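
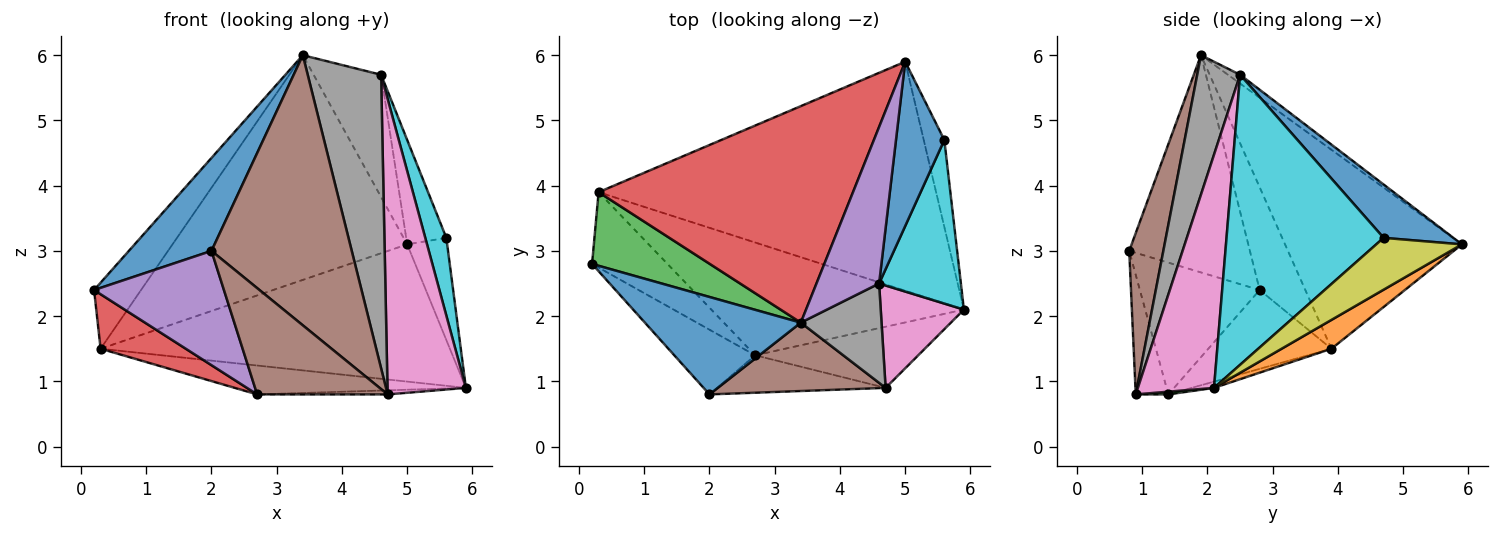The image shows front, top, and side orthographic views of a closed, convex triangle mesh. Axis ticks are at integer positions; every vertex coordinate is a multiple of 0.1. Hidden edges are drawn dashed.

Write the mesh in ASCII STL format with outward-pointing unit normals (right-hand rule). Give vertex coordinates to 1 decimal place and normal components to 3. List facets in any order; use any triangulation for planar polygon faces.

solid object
 facet normal -0.710 -0.486 0.510
  outer loop
   vertex 2.0 0.8 3.0
   vertex 3.4 1.9 6.0
   vertex 0.2 2.8 2.4
  endloop
 endfacet
 facet normal 0.073 0.513 -0.856
  outer loop
   vertex 0.3 3.9 1.5
   vertex 5.0 5.9 3.1
   vertex 5.9 2.1 0.9
  endloop
 endfacet
 facet normal -0.545 0.560 0.624
  outer loop
   vertex 0.3 3.9 1.5
   vertex 0.2 2.8 2.4
   vertex 3.4 1.9 6.0
  endloop
 endfacet
 facet normal -0.477 0.633 0.610
  outer loop
   vertex 0.3 3.9 1.5
   vertex 3.4 1.9 6.0
   vertex 5.0 5.9 3.1
  endloop
 endfacet
 facet normal -0.110 0.612 0.783
  outer loop
   vertex 4.6 2.5 5.7
   vertex 5.0 5.9 3.1
   vertex 3.4 1.9 6.0
  endloop
 endfacet
 facet normal 0.230 -0.944 0.239
  outer loop
   vertex 4.7 0.9 0.8
   vertex 3.4 1.9 6.0
   vertex 2.0 0.8 3.0
  endloop
 endfacet
 facet normal 0.676 -0.696 0.241
  outer loop
   vertex 4.7 0.9 0.8
   vertex 5.9 2.1 0.9
   vertex 4.6 2.5 5.7
  endloop
 endfacet
 facet normal 0.484 -0.829 0.280
  outer loop
   vertex 4.7 0.9 0.8
   vertex 4.6 2.5 5.7
   vertex 3.4 1.9 6.0
  endloop
 endfacet
 facet normal 0.853 0.398 -0.339
  outer loop
   vertex 5.6 4.7 3.2
   vertex 5.9 2.1 0.9
   vertex 5.0 5.9 3.1
  endloop
 endfacet
 facet normal 0.955 -0.128 0.269
  outer loop
   vertex 5.6 4.7 3.2
   vertex 4.6 2.5 5.7
   vertex 5.9 2.1 0.9
  endloop
 endfacet
 facet normal 0.682 0.392 0.618
  outer loop
   vertex 5.6 4.7 3.2
   vertex 5.0 5.9 3.1
   vertex 4.6 2.5 5.7
  endloop
 endfacet
 facet normal -0.024 0.248 -0.968
  outer loop
   vertex 2.7 1.4 0.8
   vertex 0.3 3.9 1.5
   vertex 5.9 2.1 0.9
  endloop
 endfacet
 facet normal 0.017 0.067 -0.998
  outer loop
   vertex 2.7 1.4 0.8
   vertex 5.9 2.1 0.9
   vertex 4.7 0.9 0.8
  endloop
 endfacet
 facet normal -0.646 -0.447 -0.618
  outer loop
   vertex 2.7 1.4 0.8
   vertex 0.2 2.8 2.4
   vertex 0.3 3.9 1.5
  endloop
 endfacet
 facet normal -0.626 -0.679 -0.384
  outer loop
   vertex 2.7 1.4 0.8
   vertex 2.0 0.8 3.0
   vertex 0.2 2.8 2.4
  endloop
 endfacet
 facet normal -0.230 -0.918 -0.323
  outer loop
   vertex 2.7 1.4 0.8
   vertex 4.7 0.9 0.8
   vertex 2.0 0.8 3.0
  endloop
 endfacet
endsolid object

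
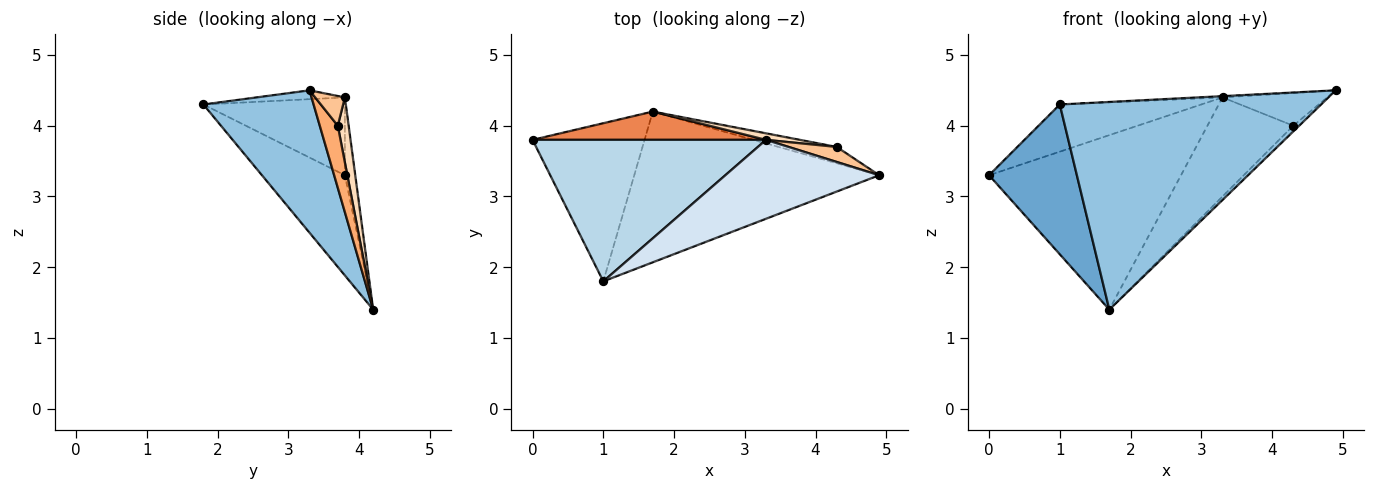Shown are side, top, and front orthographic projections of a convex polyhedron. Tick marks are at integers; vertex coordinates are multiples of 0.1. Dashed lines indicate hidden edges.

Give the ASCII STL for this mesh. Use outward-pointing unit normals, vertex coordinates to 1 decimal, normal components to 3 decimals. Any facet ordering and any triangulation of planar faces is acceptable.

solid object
 facet normal -0.545 -0.577 -0.609
  outer loop
   vertex 1.7 4.2 1.4
   vertex 1.0 1.8 4.3
   vertex 0.0 3.8 3.3
  endloop
 endfacet
 facet normal 0.323 -0.766 -0.556
  outer loop
   vertex 1.7 4.2 1.4
   vertex 4.9 3.3 4.5
   vertex 1.0 1.8 4.3
  endloop
 endfacet
 facet normal -0.302 0.302 0.905
  outer loop
   vertex 3.3 3.8 4.4
   vertex 0.0 3.8 3.3
   vertex 1.0 1.8 4.3
  endloop
 endfacet
 facet normal -0.057 0.016 0.998
  outer loop
   vertex 3.3 3.8 4.4
   vertex 1.0 1.8 4.3
   vertex 4.9 3.3 4.5
  endloop
 endfacet
 facet normal -0.053 0.986 0.160
  outer loop
   vertex 3.3 3.8 4.4
   vertex 1.7 4.2 1.4
   vertex 0.0 3.8 3.3
  endloop
 endfacet
 facet normal 0.710 0.234 -0.665
  outer loop
   vertex 4.3 3.7 4.0
   vertex 4.9 3.3 4.5
   vertex 1.7 4.2 1.4
  endloop
 endfacet
 facet normal 0.250 0.880 0.404
  outer loop
   vertex 4.3 3.7 4.0
   vertex 3.3 3.8 4.4
   vertex 4.9 3.3 4.5
  endloop
 endfacet
 facet normal 0.125 0.990 0.065
  outer loop
   vertex 4.3 3.7 4.0
   vertex 1.7 4.2 1.4
   vertex 3.3 3.8 4.4
  endloop
 endfacet
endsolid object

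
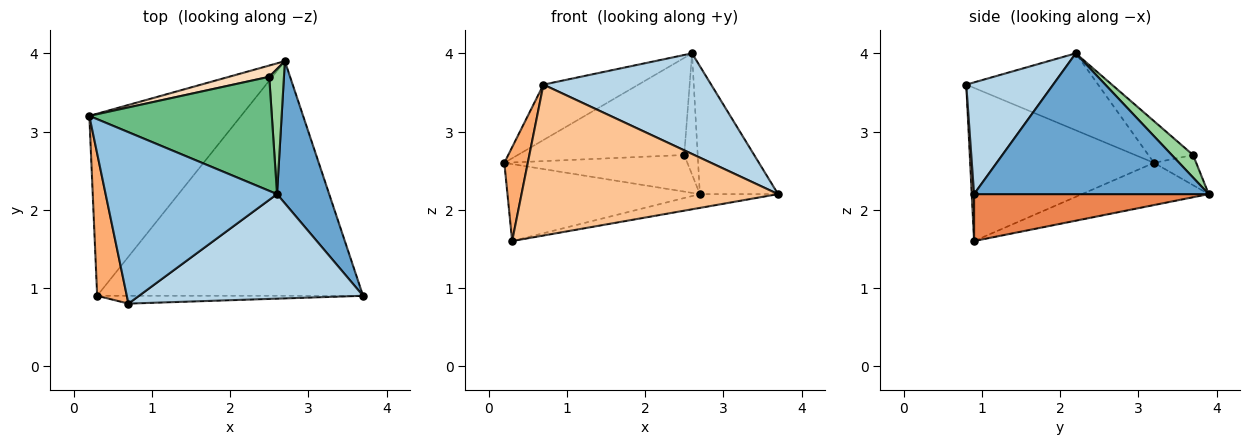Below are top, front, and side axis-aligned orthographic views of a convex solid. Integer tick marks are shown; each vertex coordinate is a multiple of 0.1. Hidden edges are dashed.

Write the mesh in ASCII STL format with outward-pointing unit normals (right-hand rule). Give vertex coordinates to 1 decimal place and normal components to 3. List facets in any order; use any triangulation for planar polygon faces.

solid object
 facet normal 0.895 0.298 0.331
  outer loop
   vertex 2.6 2.2 4.0
   vertex 3.7 0.9 2.2
   vertex 2.7 3.9 2.2
  endloop
 endfacet
 facet normal -0.393 0.283 0.875
  outer loop
   vertex 0.7 0.8 3.6
   vertex 2.6 2.2 4.0
   vertex 0.2 3.2 2.6
  endloop
 endfacet
 facet normal 0.338 -0.653 0.678
  outer loop
   vertex 0.7 0.8 3.6
   vertex 3.7 0.9 2.2
   vertex 2.6 2.2 4.0
  endloop
 endfacet
 facet normal -0.248 0.377 -0.892
  outer loop
   vertex 0.3 0.9 1.6
   vertex 0.2 3.2 2.6
   vertex 2.7 3.9 2.2
  endloop
 endfacet
 facet normal 0.173 0.058 -0.983
  outer loop
   vertex 0.3 0.9 1.6
   vertex 2.7 3.9 2.2
   vertex 3.7 0.9 2.2
  endloop
 endfacet
 facet normal -0.974 -0.124 0.189
  outer loop
   vertex 0.3 0.9 1.6
   vertex 0.7 0.8 3.6
   vertex 0.2 3.2 2.6
  endloop
 endfacet
 facet normal 0.009 -0.999 -0.052
  outer loop
   vertex 0.3 0.9 1.6
   vertex 3.7 0.9 2.2
   vertex 0.7 0.8 3.6
  endloop
 endfacet
 facet normal -0.215 0.933 0.287
  outer loop
   vertex 2.5 3.7 2.7
   vertex 2.7 3.9 2.2
   vertex 0.2 3.2 2.6
  endloop
 endfacet
 facet normal -0.171 0.639 0.750
  outer loop
   vertex 2.5 3.7 2.7
   vertex 0.2 3.2 2.6
   vertex 2.6 2.2 4.0
  endloop
 endfacet
 facet normal 0.740 0.468 0.483
  outer loop
   vertex 2.5 3.7 2.7
   vertex 2.6 2.2 4.0
   vertex 2.7 3.9 2.2
  endloop
 endfacet
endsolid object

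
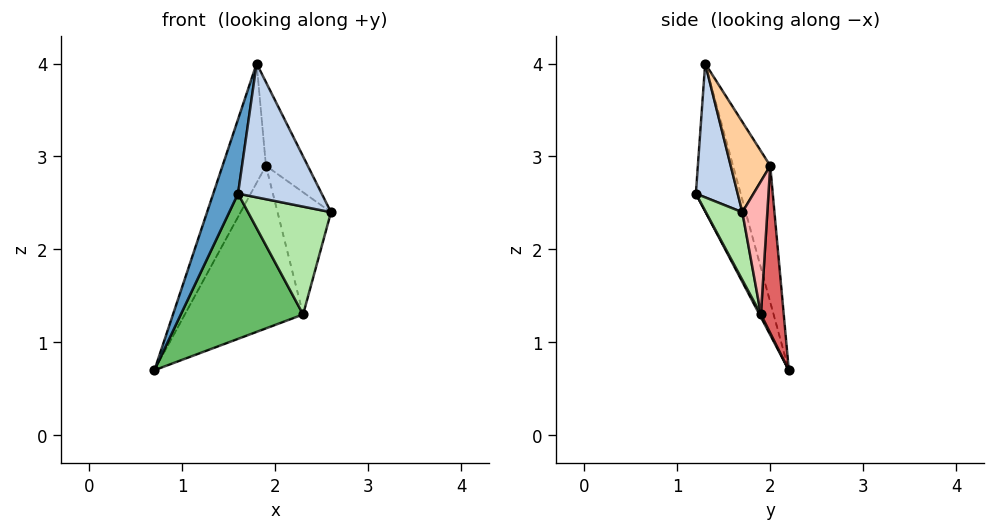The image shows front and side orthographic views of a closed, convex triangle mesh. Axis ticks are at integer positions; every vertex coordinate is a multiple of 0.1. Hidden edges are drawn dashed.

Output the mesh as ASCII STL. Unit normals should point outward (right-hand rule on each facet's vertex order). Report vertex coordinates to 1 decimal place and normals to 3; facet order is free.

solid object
 facet normal -0.864 -0.478 0.158
  outer loop
   vertex 1.8 1.3 4.0
   vertex 0.7 2.2 0.7
   vertex 1.6 1.2 2.6
  endloop
 endfacet
 facet normal 0.447 -0.894 0.000
  outer loop
   vertex 1.8 1.3 4.0
   vertex 1.6 1.2 2.6
   vertex 2.6 1.7 2.4
  endloop
 endfacet
 facet normal -0.599 0.699 0.390
  outer loop
   vertex 1.9 2.0 2.9
   vertex 0.7 2.2 0.7
   vertex 1.8 1.3 4.0
  endloop
 endfacet
 facet normal 0.608 0.644 0.465
  outer loop
   vertex 1.9 2.0 2.9
   vertex 1.8 1.3 4.0
   vertex 2.6 1.7 2.4
  endloop
 endfacet
 facet normal 0.011 -0.883 -0.470
  outer loop
   vertex 2.3 1.9 1.3
   vertex 1.6 1.2 2.6
   vertex 0.7 2.2 0.7
  endloop
 endfacet
 facet normal 0.388 -0.882 -0.266
  outer loop
   vertex 2.3 1.9 1.3
   vertex 2.6 1.7 2.4
   vertex 1.6 1.2 2.6
  endloop
 endfacet
 facet normal 0.189 0.982 -0.014
  outer loop
   vertex 2.3 1.9 1.3
   vertex 0.7 2.2 0.7
   vertex 1.9 2.0 2.9
  endloop
 endfacet
 facet normal 0.423 0.905 0.049
  outer loop
   vertex 2.3 1.9 1.3
   vertex 1.9 2.0 2.9
   vertex 2.6 1.7 2.4
  endloop
 endfacet
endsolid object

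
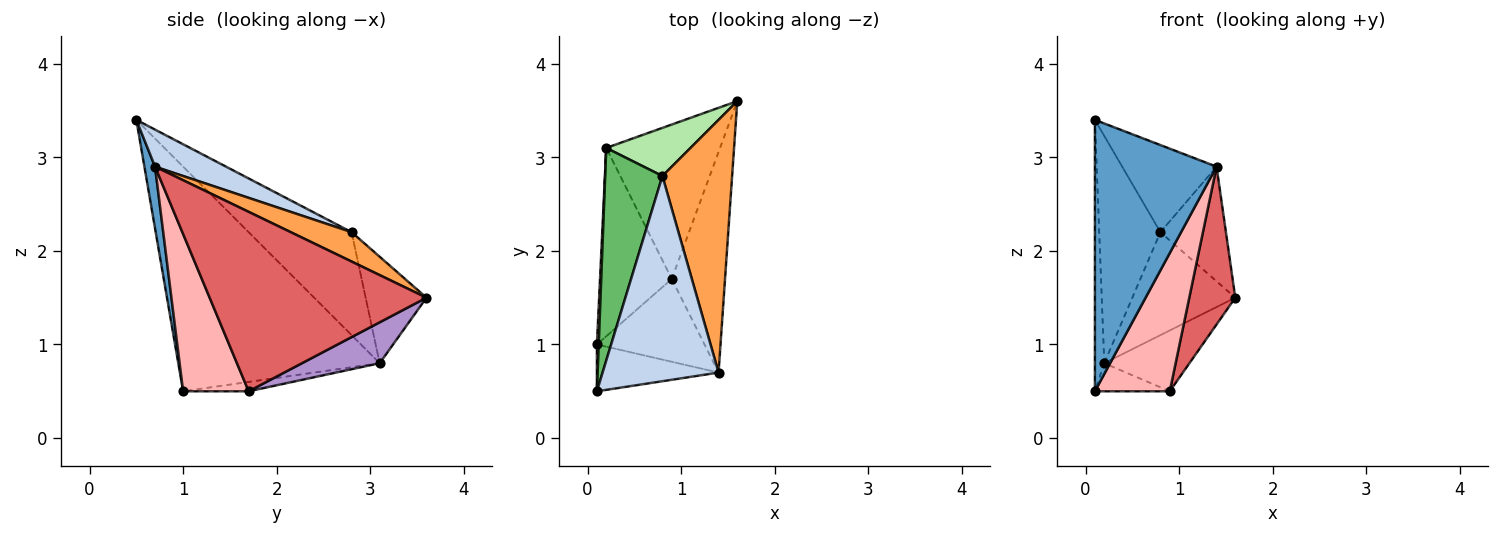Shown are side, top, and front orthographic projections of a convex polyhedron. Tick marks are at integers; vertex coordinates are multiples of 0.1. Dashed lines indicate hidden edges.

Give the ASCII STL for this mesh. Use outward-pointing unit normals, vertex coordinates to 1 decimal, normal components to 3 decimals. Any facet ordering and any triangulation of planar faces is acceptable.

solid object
 facet normal 0.086 -0.982 -0.169
  outer loop
   vertex 1.4 0.7 2.9
   vertex 0.1 0.5 3.4
   vertex 0.1 1.0 0.5
  endloop
 endfacet
 facet normal 0.282 0.375 0.883
  outer loop
   vertex 1.4 0.7 2.9
   vertex 0.8 2.8 2.2
   vertex 0.1 0.5 3.4
  endloop
 endfacet
 facet normal 0.358 0.386 0.850
  outer loop
   vertex 1.4 0.7 2.9
   vertex 1.6 3.6 1.5
   vertex 0.8 2.8 2.2
  endloop
 endfacet
 facet normal -0.999 0.046 0.008
  outer loop
   vertex 0.2 3.1 0.8
   vertex 0.1 1.0 0.5
   vertex 0.1 0.5 3.4
  endloop
 endfacet
 facet normal -0.776 0.461 0.431
  outer loop
   vertex 0.2 3.1 0.8
   vertex 0.1 0.5 3.4
   vertex 0.8 2.8 2.2
  endloop
 endfacet
 facet normal -0.472 0.799 0.373
  outer loop
   vertex 0.2 3.1 0.8
   vertex 0.8 2.8 2.2
   vertex 1.6 3.6 1.5
  endloop
 endfacet
 facet normal 0.939 -0.199 -0.279
  outer loop
   vertex 0.9 1.7 0.5
   vertex 1.6 3.6 1.5
   vertex 1.4 0.7 2.9
  endloop
 endfacet
 facet normal 0.600 -0.686 -0.411
  outer loop
   vertex 0.9 1.7 0.5
   vertex 1.4 0.7 2.9
   vertex 0.1 1.0 0.5
  endloop
 endfacet
 facet normal 0.317 0.348 -0.882
  outer loop
   vertex 0.9 1.7 0.5
   vertex 0.2 3.1 0.8
   vertex 1.6 3.6 1.5
  endloop
 endfacet
 facet normal -0.128 0.146 -0.981
  outer loop
   vertex 0.9 1.7 0.5
   vertex 0.1 1.0 0.5
   vertex 0.2 3.1 0.8
  endloop
 endfacet
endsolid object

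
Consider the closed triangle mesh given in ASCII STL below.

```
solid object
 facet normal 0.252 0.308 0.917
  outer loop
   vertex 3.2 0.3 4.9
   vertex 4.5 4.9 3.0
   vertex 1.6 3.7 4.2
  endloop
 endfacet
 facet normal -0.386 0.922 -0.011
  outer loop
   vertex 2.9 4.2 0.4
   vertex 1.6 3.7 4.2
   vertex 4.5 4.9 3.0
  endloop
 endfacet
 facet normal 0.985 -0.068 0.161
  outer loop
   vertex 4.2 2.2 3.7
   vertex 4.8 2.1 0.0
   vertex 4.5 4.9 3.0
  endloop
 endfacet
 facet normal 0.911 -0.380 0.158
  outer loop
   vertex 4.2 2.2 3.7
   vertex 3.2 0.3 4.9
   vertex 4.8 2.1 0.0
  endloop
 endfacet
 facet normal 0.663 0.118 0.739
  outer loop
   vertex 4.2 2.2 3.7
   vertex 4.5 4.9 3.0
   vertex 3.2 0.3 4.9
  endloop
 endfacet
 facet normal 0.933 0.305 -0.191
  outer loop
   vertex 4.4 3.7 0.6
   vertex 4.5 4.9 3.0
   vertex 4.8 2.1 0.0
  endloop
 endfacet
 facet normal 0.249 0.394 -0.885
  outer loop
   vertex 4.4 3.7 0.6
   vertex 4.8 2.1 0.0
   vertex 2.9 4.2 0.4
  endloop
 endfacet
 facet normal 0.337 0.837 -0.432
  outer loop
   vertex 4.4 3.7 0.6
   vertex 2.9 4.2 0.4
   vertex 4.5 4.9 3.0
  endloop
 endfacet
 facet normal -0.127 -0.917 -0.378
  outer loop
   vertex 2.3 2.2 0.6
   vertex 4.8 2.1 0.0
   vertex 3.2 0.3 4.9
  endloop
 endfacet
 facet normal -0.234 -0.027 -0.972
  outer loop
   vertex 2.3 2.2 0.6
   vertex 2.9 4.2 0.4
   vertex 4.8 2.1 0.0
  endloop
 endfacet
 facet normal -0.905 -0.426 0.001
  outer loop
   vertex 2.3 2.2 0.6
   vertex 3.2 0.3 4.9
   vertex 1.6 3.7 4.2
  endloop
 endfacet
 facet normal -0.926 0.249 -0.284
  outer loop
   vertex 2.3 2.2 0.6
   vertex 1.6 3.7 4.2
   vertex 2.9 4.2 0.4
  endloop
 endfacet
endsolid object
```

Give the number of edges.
18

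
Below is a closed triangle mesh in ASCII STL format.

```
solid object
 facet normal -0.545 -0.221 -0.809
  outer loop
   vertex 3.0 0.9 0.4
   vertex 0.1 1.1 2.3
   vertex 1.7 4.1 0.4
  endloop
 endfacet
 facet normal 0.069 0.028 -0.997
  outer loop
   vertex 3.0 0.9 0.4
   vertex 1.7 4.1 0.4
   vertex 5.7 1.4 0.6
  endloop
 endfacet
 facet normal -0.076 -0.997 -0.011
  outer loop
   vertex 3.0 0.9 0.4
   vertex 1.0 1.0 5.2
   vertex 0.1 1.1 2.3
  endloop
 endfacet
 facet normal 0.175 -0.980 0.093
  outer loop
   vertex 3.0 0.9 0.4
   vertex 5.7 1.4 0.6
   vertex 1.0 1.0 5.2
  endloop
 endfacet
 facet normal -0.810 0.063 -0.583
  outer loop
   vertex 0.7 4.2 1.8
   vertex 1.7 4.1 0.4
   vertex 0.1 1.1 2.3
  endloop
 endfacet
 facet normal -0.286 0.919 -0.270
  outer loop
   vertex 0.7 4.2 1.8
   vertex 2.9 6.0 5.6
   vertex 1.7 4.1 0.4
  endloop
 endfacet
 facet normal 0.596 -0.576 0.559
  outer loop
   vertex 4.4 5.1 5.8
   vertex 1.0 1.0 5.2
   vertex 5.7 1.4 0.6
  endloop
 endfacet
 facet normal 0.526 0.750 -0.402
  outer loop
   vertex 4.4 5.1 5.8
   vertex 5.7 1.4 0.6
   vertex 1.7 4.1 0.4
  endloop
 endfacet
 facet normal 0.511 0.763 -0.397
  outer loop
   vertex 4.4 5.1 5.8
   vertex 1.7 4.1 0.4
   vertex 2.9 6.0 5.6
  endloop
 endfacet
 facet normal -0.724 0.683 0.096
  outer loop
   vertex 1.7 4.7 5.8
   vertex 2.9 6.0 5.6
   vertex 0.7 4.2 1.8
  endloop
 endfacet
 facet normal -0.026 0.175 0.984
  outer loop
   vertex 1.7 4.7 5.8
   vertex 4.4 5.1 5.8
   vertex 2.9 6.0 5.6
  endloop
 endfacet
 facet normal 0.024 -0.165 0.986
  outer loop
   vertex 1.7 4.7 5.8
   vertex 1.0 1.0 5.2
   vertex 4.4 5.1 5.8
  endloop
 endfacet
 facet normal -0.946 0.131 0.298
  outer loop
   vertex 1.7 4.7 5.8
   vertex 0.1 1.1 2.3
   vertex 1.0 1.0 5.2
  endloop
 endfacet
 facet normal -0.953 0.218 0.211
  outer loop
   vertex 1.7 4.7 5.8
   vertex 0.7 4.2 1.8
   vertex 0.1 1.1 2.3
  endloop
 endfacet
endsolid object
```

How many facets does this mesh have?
14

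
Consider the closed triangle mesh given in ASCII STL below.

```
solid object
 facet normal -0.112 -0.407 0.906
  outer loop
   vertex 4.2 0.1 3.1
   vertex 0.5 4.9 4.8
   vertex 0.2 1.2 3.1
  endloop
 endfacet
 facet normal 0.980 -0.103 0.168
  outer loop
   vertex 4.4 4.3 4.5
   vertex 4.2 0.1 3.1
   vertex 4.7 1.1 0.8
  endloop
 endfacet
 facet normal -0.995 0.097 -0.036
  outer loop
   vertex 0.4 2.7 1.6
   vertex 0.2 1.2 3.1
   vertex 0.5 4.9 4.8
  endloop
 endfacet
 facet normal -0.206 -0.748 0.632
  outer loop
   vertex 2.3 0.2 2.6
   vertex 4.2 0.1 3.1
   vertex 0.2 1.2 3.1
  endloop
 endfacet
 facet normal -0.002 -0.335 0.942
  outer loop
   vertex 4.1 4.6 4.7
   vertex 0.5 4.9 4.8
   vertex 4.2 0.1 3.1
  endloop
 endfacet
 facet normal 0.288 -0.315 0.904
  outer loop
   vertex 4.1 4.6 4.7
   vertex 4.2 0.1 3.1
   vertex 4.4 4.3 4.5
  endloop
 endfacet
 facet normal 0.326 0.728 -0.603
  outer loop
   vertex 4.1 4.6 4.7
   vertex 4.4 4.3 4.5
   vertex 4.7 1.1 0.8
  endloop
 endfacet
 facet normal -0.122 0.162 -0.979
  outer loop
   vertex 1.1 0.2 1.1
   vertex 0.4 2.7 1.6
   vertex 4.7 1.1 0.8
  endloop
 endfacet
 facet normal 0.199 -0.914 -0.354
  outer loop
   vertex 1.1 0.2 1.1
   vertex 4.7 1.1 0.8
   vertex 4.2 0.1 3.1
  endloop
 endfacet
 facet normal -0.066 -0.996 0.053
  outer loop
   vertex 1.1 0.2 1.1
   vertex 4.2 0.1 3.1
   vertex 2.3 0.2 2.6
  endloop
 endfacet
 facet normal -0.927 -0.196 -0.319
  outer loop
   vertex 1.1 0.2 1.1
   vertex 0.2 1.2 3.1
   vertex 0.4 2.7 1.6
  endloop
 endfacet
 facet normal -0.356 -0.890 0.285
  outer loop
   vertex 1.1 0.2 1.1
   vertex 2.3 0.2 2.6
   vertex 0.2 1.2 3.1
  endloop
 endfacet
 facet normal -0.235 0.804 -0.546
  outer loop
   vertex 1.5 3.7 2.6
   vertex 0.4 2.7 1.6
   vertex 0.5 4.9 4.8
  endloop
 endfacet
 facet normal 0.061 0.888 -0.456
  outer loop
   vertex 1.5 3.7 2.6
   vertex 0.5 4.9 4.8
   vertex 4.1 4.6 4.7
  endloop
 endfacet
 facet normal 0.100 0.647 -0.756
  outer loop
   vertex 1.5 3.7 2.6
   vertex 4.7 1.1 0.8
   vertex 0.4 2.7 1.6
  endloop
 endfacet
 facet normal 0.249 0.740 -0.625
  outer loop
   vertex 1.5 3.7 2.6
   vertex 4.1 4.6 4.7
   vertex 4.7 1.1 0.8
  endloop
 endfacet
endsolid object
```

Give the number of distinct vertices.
10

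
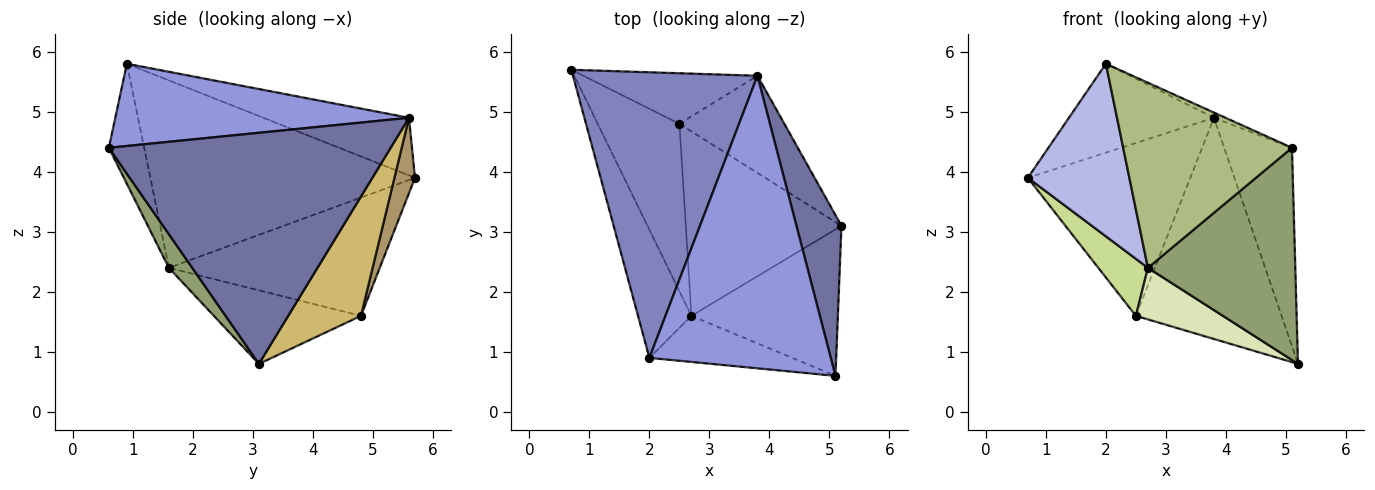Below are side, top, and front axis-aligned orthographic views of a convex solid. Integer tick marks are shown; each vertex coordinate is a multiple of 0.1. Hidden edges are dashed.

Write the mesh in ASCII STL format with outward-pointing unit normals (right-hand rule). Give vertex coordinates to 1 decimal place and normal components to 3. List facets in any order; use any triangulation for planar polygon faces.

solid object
 facet normal 0.955 0.230 0.186
  outer loop
   vertex 3.8 5.6 4.9
   vertex 5.1 0.6 4.4
   vertex 5.2 3.1 0.8
  endloop
 endfacet
 facet normal -0.286 0.285 0.915
  outer loop
   vertex 3.8 5.6 4.9
   vertex 0.7 5.7 3.9
   vertex 2.0 0.9 5.8
  endloop
 endfacet
 facet normal 0.413 0.016 0.911
  outer loop
   vertex 3.8 5.6 4.9
   vertex 2.0 0.9 5.8
   vertex 5.1 0.6 4.4
  endloop
 endfacet
 facet normal -0.902 -0.346 -0.257
  outer loop
   vertex 2.7 1.6 2.4
   vertex 2.0 0.9 5.8
   vertex 0.7 5.7 3.9
  endloop
 endfacet
 facet normal 0.129 -0.816 -0.563
  outer loop
   vertex 2.7 1.6 2.4
   vertex 5.2 3.1 0.8
   vertex 5.1 0.6 4.4
  endloop
 endfacet
 facet normal -0.199 -0.951 -0.237
  outer loop
   vertex 2.7 1.6 2.4
   vertex 5.1 0.6 4.4
   vertex 2.0 0.9 5.8
  endloop
 endfacet
 facet normal -0.808 -0.190 -0.558
  outer loop
   vertex 2.5 4.8 1.6
   vertex 2.7 1.6 2.4
   vertex 0.7 5.7 3.9
  endloop
 endfacet
 facet normal -0.414 -0.245 -0.877
  outer loop
   vertex 2.5 4.8 1.6
   vertex 5.2 3.1 0.8
   vertex 2.7 1.6 2.4
  endloop
 endfacet
 facet normal 0.121 0.953 -0.278
  outer loop
   vertex 2.5 4.8 1.6
   vertex 0.7 5.7 3.9
   vertex 3.8 5.6 4.9
  endloop
 endfacet
 facet normal 0.416 0.833 -0.366
  outer loop
   vertex 2.5 4.8 1.6
   vertex 3.8 5.6 4.9
   vertex 5.2 3.1 0.8
  endloop
 endfacet
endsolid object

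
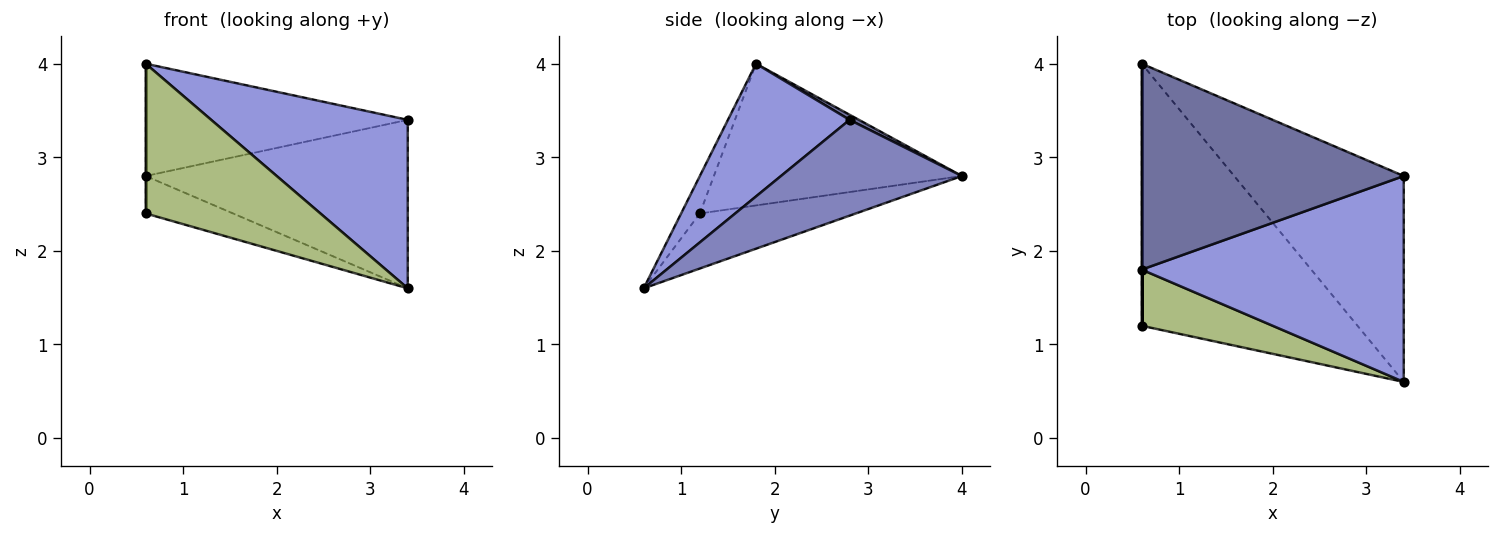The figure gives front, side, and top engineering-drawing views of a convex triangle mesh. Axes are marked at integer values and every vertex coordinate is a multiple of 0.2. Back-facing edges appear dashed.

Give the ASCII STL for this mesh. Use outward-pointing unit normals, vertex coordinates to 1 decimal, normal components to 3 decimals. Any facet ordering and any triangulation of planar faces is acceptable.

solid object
 facet normal 0.017 0.479 0.878
  outer loop
   vertex 0.6 1.8 4.0
   vertex 3.4 2.8 3.4
   vertex 0.6 4.0 2.8
  endloop
 endfacet
 facet normal 0.401 0.580 -0.709
  outer loop
   vertex 3.4 0.6 1.6
   vertex 0.6 4.0 2.8
   vertex 3.4 2.8 3.4
  endloop
 endfacet
 facet normal 0.365 -0.590 0.721
  outer loop
   vertex 3.4 0.6 1.6
   vertex 3.4 2.8 3.4
   vertex 0.6 1.8 4.0
  endloop
 endfacet
 facet normal -1.000 0.000 0.000
  outer loop
   vertex 0.6 1.2 2.4
   vertex 0.6 1.8 4.0
   vertex 0.6 4.0 2.8
  endloop
 endfacet
 facet normal -0.245 0.137 -0.960
  outer loop
   vertex 0.6 1.2 2.4
   vertex 0.6 4.0 2.8
   vertex 3.4 0.6 1.6
  endloop
 endfacet
 facet normal -0.100 -0.932 0.349
  outer loop
   vertex 0.6 1.2 2.4
   vertex 3.4 0.6 1.6
   vertex 0.6 1.8 4.0
  endloop
 endfacet
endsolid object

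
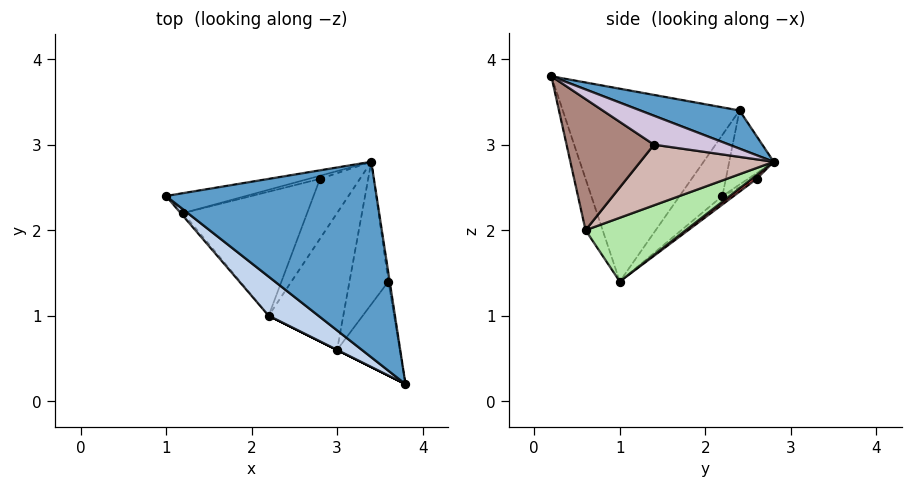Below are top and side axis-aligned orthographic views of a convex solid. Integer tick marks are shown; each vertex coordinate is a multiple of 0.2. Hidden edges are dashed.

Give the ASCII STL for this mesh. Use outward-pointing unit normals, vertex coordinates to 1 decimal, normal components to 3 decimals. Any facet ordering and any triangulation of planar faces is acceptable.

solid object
 facet normal 0.165 0.376 0.912
  outer loop
   vertex 3.4 2.8 2.8
   vertex 1.0 2.4 3.4
   vertex 3.8 0.2 3.8
  endloop
 endfacet
 facet normal -0.624 -0.765 0.161
  outer loop
   vertex 2.2 1.0 1.4
   vertex 3.8 0.2 3.8
   vertex 1.0 2.4 3.4
  endloop
 endfacet
 facet normal -0.216 0.948 -0.233
  outer loop
   vertex 1.2 2.2 2.4
   vertex 1.0 2.4 3.4
   vertex 3.4 2.8 2.8
  endloop
 endfacet
 facet normal -0.780 -0.624 -0.031
  outer loop
   vertex 1.2 2.2 2.4
   vertex 2.2 1.0 1.4
   vertex 1.0 2.4 3.4
  endloop
 endfacet
 facet normal -0.447 -0.894 0.000
  outer loop
   vertex 3.0 0.6 2.0
   vertex 3.8 0.2 3.8
   vertex 2.2 1.0 1.4
  endloop
 endfacet
 facet normal 0.641 0.156 -0.751
  outer loop
   vertex 3.0 0.6 2.0
   vertex 2.2 1.0 1.4
   vertex 3.4 2.8 2.8
  endloop
 endfacet
 facet normal 0.077 0.580 -0.811
  outer loop
   vertex 2.8 2.6 2.6
   vertex 3.4 2.8 2.8
   vertex 2.2 1.0 1.4
  endloop
 endfacet
 facet normal -0.183 0.913 -0.365
  outer loop
   vertex 2.8 2.6 2.6
   vertex 1.2 2.2 2.4
   vertex 3.4 2.8 2.8
  endloop
 endfacet
 facet normal -0.054 0.612 -0.789
  outer loop
   vertex 2.8 2.6 2.6
   vertex 2.2 1.0 1.4
   vertex 1.2 2.2 2.4
  endloop
 endfacet
 facet normal 0.990 0.135 -0.045
  outer loop
   vertex 3.6 1.4 3.0
   vertex 3.4 2.8 2.8
   vertex 3.8 0.2 3.8
  endloop
 endfacet
 facet normal 0.894 -0.136 -0.427
  outer loop
   vertex 3.6 1.4 3.0
   vertex 3.8 0.2 3.8
   vertex 3.0 0.6 2.0
  endloop
 endfacet
 facet normal 0.841 0.043 -0.539
  outer loop
   vertex 3.6 1.4 3.0
   vertex 3.0 0.6 2.0
   vertex 3.4 2.8 2.8
  endloop
 endfacet
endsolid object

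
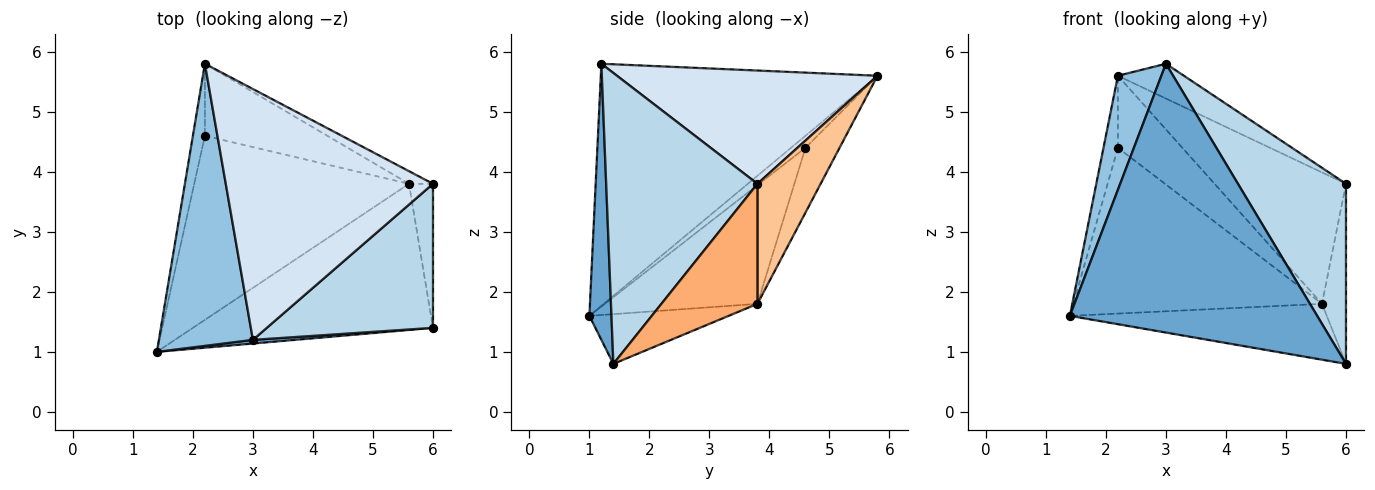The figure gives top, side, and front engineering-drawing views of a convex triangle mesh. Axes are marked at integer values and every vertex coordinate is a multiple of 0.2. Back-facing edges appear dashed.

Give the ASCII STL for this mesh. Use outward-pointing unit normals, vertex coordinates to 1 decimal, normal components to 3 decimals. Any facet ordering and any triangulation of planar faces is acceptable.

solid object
 facet normal 0.089 -0.996 0.014
  outer loop
   vertex 3.0 1.2 5.8
   vertex 1.4 1.0 1.6
   vertex 6.0 1.4 0.8
  endloop
 endfacet
 facet normal -0.922 -0.145 0.358
  outer loop
   vertex 3.0 1.2 5.8
   vertex 2.2 5.8 5.6
   vertex 1.4 1.0 1.6
  endloop
 endfacet
 facet normal 0.738 -0.527 0.422
  outer loop
   vertex 6.0 3.8 3.8
   vertex 3.0 1.2 5.8
   vertex 6.0 1.4 0.8
  endloop
 endfacet
 facet normal 0.476 0.121 0.871
  outer loop
   vertex 6.0 3.8 3.8
   vertex 2.2 5.8 5.6
   vertex 3.0 1.2 5.8
  endloop
 endfacet
 facet normal -0.190 0.350 -0.917
  outer loop
   vertex 5.6 3.8 1.8
   vertex 6.0 1.4 0.8
   vertex 1.4 1.0 1.6
  endloop
 endfacet
 facet normal 0.952 0.238 -0.190
  outer loop
   vertex 5.6 3.8 1.8
   vertex 6.0 3.8 3.8
   vertex 6.0 1.4 0.8
  endloop
 endfacet
 facet normal 0.432 0.898 -0.086
  outer loop
   vertex 5.6 3.8 1.8
   vertex 2.2 5.8 5.6
   vertex 6.0 3.8 3.8
  endloop
 endfacet
 facet normal -0.577 0.577 -0.577
  outer loop
   vertex 2.2 4.6 4.4
   vertex 1.4 1.0 1.6
   vertex 2.2 5.8 5.6
  endloop
 endfacet
 facet normal -0.380 0.619 -0.687
  outer loop
   vertex 2.2 4.6 4.4
   vertex 5.6 3.8 1.8
   vertex 1.4 1.0 1.6
  endloop
 endfacet
 facet normal -0.351 0.662 -0.662
  outer loop
   vertex 2.2 4.6 4.4
   vertex 2.2 5.8 5.6
   vertex 5.6 3.8 1.8
  endloop
 endfacet
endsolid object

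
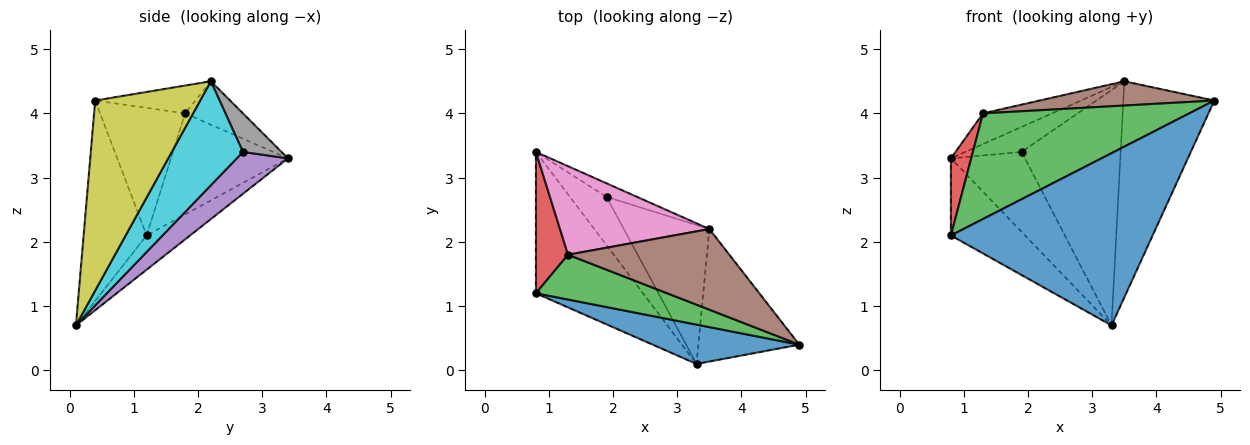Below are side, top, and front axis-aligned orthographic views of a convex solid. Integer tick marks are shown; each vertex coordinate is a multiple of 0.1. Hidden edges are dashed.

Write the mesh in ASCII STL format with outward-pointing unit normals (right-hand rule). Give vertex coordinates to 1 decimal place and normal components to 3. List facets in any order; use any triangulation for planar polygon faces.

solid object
 facet normal -0.291 -0.933 0.213
  outer loop
   vertex 3.3 0.1 0.7
   vertex 4.9 0.4 4.2
   vertex 0.8 1.2 2.1
  endloop
 endfacet
 facet normal -0.270 0.461 -0.845
  outer loop
   vertex 3.3 0.1 0.7
   vertex 0.8 1.2 2.1
   vertex 0.8 3.4 3.3
  endloop
 endfacet
 facet normal -0.355 -0.861 0.365
  outer loop
   vertex 1.3 1.8 4.0
   vertex 0.8 1.2 2.1
   vertex 4.9 0.4 4.2
  endloop
 endfacet
 facet normal -0.940 -0.163 0.299
  outer loop
   vertex 1.3 1.8 4.0
   vertex 0.8 3.4 3.3
   vertex 0.8 1.2 2.1
  endloop
 endfacet
 facet normal 0.509 0.737 -0.445
  outer loop
   vertex 1.9 2.7 3.4
   vertex 3.3 0.1 0.7
   vertex 0.8 3.4 3.3
  endloop
 endfacet
 facet normal -0.163 -0.284 0.945
  outer loop
   vertex 3.5 2.2 4.5
   vertex 1.3 1.8 4.0
   vertex 4.9 0.4 4.2
  endloop
 endfacet
 facet normal -0.265 0.316 0.911
  outer loop
   vertex 3.5 2.2 4.5
   vertex 0.8 3.4 3.3
   vertex 1.3 1.8 4.0
  endloop
 endfacet
 facet normal 0.516 0.753 -0.409
  outer loop
   vertex 3.5 2.2 4.5
   vertex 1.9 2.7 3.4
   vertex 0.8 3.4 3.3
  endloop
 endfacet
 facet normal 0.701 0.608 -0.373
  outer loop
   vertex 3.5 2.2 4.5
   vertex 4.9 0.4 4.2
   vertex 3.3 0.1 0.7
  endloop
 endfacet
 facet normal 0.526 0.732 -0.432
  outer loop
   vertex 3.5 2.2 4.5
   vertex 3.3 0.1 0.7
   vertex 1.9 2.7 3.4
  endloop
 endfacet
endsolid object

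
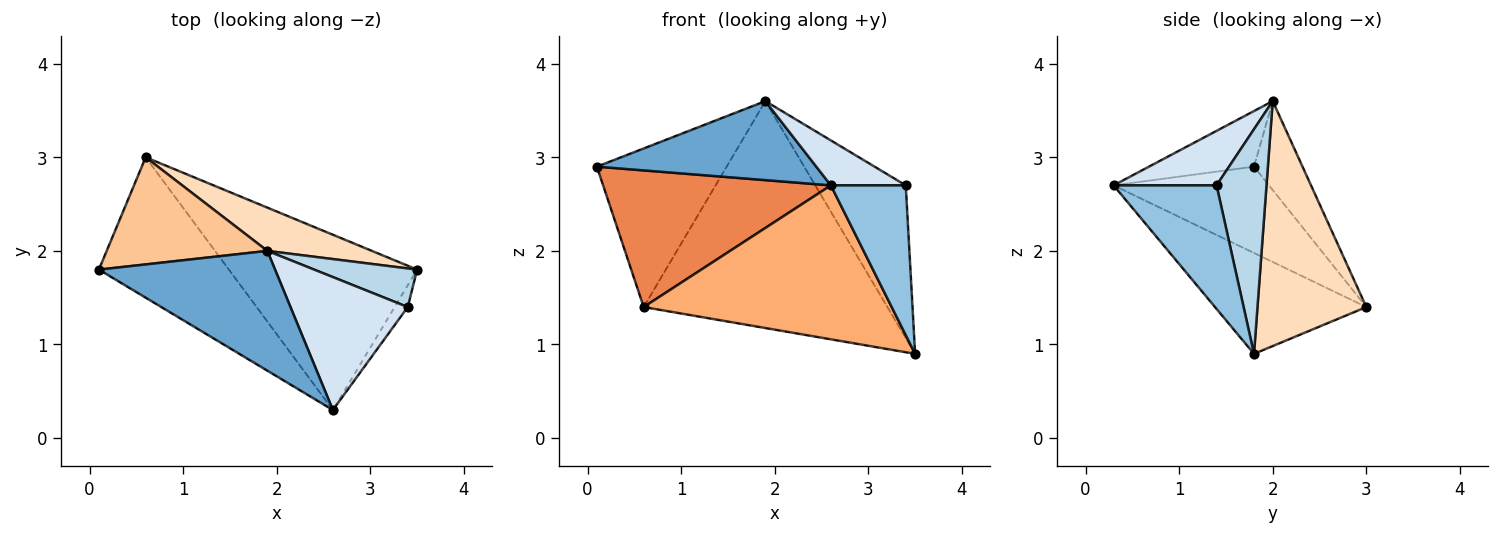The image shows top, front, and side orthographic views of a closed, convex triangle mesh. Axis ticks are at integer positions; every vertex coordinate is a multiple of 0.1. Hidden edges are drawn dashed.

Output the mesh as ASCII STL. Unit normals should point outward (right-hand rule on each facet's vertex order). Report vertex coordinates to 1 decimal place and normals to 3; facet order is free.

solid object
 facet normal -0.255 -0.532 0.807
  outer loop
   vertex 1.9 2.0 3.6
   vertex 0.1 1.8 2.9
   vertex 2.6 0.3 2.7
  endloop
 endfacet
 facet normal 0.806 -0.586 -0.085
  outer loop
   vertex 3.4 1.4 2.7
   vertex 2.6 0.3 2.7
   vertex 3.5 1.8 0.9
  endloop
 endfacet
 facet normal 0.472 0.855 0.216
  outer loop
   vertex 3.4 1.4 2.7
   vertex 3.5 1.8 0.9
   vertex 1.9 2.0 3.6
  endloop
 endfacet
 facet normal 0.403 -0.293 0.867
  outer loop
   vertex 3.4 1.4 2.7
   vertex 1.9 2.0 3.6
   vertex 2.6 0.3 2.7
  endloop
 endfacet
 facet normal -0.430 -0.630 -0.647
  outer loop
   vertex 0.6 3.0 1.4
   vertex 2.6 0.3 2.7
   vertex 0.1 1.8 2.9
  endloop
 endfacet
 facet normal -0.373 -0.612 -0.697
  outer loop
   vertex 0.6 3.0 1.4
   vertex 3.5 1.8 0.9
   vertex 2.6 0.3 2.7
  endloop
 endfacet
 facet normal -0.296 0.792 0.535
  outer loop
   vertex 0.6 3.0 1.4
   vertex 0.1 1.8 2.9
   vertex 1.9 2.0 3.6
  endloop
 endfacet
 facet normal 0.402 0.900 0.171
  outer loop
   vertex 0.6 3.0 1.4
   vertex 1.9 2.0 3.6
   vertex 3.5 1.8 0.9
  endloop
 endfacet
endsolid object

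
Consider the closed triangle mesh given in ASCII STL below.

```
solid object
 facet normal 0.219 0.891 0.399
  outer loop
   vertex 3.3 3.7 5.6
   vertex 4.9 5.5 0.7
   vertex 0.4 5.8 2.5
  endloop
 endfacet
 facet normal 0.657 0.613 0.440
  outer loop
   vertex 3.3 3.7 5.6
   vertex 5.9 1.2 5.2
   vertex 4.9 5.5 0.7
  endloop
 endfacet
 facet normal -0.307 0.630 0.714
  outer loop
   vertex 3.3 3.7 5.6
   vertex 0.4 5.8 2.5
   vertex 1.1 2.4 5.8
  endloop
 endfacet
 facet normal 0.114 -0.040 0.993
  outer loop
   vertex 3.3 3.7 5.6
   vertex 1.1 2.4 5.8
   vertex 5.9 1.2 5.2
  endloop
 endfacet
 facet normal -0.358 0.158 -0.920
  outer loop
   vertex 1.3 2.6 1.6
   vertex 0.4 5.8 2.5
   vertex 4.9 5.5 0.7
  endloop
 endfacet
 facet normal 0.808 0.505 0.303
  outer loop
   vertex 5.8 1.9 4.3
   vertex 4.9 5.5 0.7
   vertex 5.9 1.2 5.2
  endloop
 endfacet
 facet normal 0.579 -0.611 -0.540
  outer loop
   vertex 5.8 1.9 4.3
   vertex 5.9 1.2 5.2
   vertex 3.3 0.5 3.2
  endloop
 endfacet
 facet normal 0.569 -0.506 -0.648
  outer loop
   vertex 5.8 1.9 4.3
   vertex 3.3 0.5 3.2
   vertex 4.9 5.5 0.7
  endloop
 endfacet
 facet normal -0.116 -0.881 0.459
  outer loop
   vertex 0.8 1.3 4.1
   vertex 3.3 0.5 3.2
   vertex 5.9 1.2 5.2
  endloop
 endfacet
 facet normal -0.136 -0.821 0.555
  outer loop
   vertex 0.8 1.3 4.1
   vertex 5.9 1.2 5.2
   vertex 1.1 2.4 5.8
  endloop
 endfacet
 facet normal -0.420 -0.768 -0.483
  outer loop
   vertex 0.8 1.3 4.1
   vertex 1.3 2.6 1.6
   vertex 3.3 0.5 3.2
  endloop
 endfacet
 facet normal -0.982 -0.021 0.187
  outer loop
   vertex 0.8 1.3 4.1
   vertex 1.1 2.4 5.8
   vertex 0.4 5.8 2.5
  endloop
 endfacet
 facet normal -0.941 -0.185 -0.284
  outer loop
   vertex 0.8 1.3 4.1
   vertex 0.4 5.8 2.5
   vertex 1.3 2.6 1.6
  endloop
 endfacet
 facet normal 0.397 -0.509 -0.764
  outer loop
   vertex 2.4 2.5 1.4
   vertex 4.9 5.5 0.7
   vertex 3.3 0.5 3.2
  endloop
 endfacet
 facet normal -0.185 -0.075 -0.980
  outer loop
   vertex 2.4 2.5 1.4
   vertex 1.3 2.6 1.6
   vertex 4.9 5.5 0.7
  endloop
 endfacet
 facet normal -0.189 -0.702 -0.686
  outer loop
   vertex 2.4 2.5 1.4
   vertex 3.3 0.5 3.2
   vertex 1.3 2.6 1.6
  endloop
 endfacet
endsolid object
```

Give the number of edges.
24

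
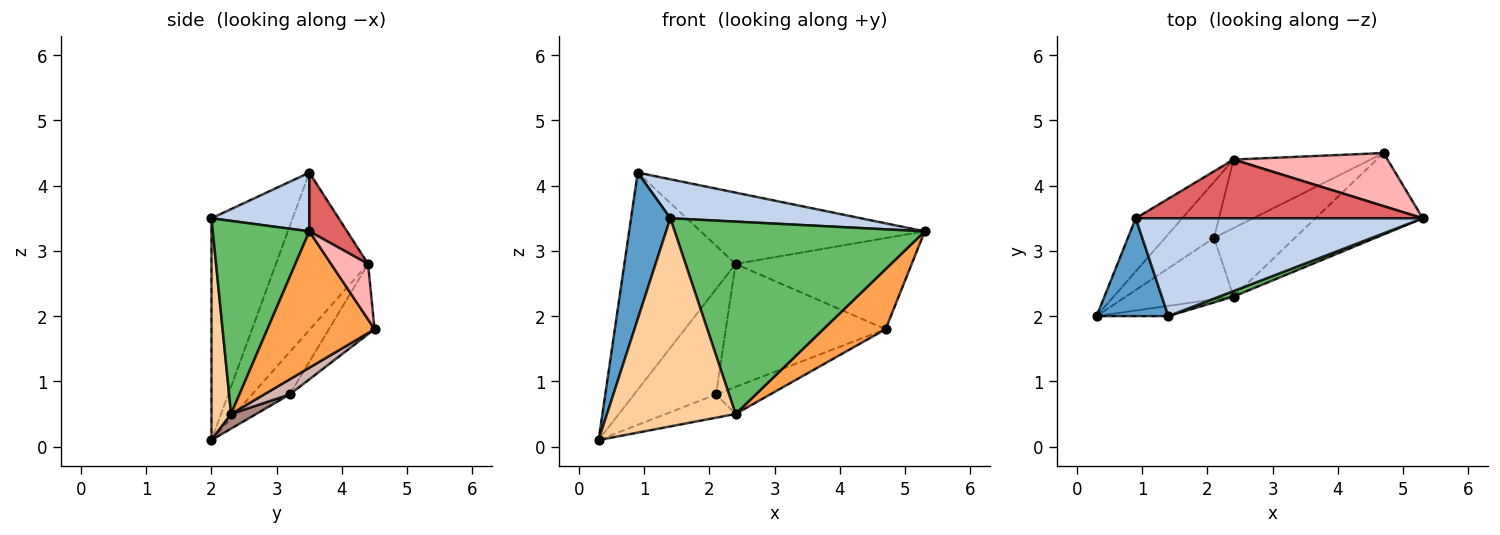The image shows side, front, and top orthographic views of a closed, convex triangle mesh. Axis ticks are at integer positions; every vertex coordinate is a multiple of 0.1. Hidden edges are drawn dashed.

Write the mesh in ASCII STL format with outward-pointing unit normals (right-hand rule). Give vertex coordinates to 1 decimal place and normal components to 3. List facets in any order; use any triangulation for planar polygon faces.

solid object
 facet normal -0.864 -0.419 0.280
  outer loop
   vertex 1.4 2.0 3.5
   vertex 0.9 3.5 4.2
   vertex 0.3 2.0 0.1
  endloop
 endfacet
 facet normal 0.187 -0.364 0.913
  outer loop
   vertex 1.4 2.0 3.5
   vertex 5.3 3.5 3.3
   vertex 0.9 3.5 4.2
  endloop
 endfacet
 facet normal 0.715 -0.415 -0.563
  outer loop
   vertex 2.4 2.3 0.5
   vertex 4.7 4.5 1.8
   vertex 5.3 3.5 3.3
  endloop
 endfacet
 facet normal 0.150 -0.987 -0.049
  outer loop
   vertex 2.4 2.3 0.5
   vertex 1.4 2.0 3.5
   vertex 0.3 2.0 0.1
  endloop
 endfacet
 facet normal 0.360 -0.933 0.027
  outer loop
   vertex 2.4 2.3 0.5
   vertex 5.3 3.5 3.3
   vertex 1.4 2.0 3.5
  endloop
 endfacet
 facet normal -0.627 0.757 -0.185
  outer loop
   vertex 2.4 4.4 2.8
   vertex 0.3 2.0 0.1
   vertex 0.9 3.5 4.2
  endloop
 endfacet
 facet normal 0.129 0.766 0.630
  outer loop
   vertex 2.4 4.4 2.8
   vertex 0.9 3.5 4.2
   vertex 5.3 3.5 3.3
  endloop
 endfacet
 facet normal 0.178 0.850 0.495
  outer loop
   vertex 2.4 4.4 2.8
   vertex 5.3 3.5 3.3
   vertex 4.7 4.5 1.8
  endloop
 endfacet
 facet normal -0.377 0.818 -0.434
  outer loop
   vertex 2.1 3.2 0.8
   vertex 0.3 2.0 0.1
   vertex 2.4 4.4 2.8
  endloop
 endfacet
 facet normal -0.242 0.848 -0.472
  outer loop
   vertex 2.1 3.2 0.8
   vertex 2.4 4.4 2.8
   vertex 4.7 4.5 1.8
  endloop
 endfacet
 facet normal 0.126 0.351 -0.928
  outer loop
   vertex 2.1 3.2 0.8
   vertex 2.4 2.3 0.5
   vertex 0.3 2.0 0.1
  endloop
 endfacet
 facet normal 0.171 0.362 -0.916
  outer loop
   vertex 2.1 3.2 0.8
   vertex 4.7 4.5 1.8
   vertex 2.4 2.3 0.5
  endloop
 endfacet
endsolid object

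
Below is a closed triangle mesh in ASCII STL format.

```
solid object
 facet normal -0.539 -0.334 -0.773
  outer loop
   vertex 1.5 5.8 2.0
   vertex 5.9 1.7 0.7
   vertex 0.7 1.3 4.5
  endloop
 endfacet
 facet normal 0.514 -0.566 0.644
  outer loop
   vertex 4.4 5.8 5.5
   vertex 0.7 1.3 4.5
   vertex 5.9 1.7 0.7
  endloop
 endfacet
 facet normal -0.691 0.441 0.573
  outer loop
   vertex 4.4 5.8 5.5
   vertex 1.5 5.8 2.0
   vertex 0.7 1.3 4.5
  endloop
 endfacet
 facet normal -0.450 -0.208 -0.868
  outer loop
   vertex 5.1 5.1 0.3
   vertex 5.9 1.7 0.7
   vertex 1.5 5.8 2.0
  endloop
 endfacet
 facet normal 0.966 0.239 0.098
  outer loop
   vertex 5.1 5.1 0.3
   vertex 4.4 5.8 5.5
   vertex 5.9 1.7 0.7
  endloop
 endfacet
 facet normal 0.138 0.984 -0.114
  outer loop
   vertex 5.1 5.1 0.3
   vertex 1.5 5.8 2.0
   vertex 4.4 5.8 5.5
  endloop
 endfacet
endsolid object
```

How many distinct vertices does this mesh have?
5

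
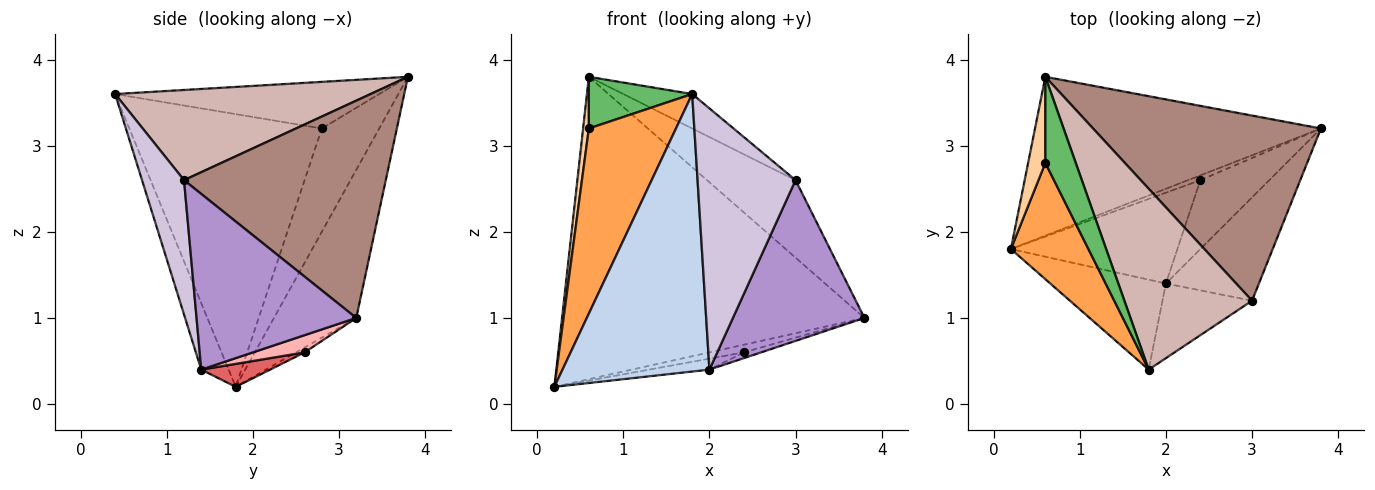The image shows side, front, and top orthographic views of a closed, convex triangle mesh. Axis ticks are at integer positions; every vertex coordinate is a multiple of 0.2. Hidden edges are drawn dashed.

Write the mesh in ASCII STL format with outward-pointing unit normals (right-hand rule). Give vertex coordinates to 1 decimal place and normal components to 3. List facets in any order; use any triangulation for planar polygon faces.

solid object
 facet normal -0.234 0.861 -0.452
  outer loop
   vertex 0.6 3.8 3.8
   vertex 3.8 3.2 1.0
   vertex 0.2 1.8 0.2
  endloop
 endfacet
 facet normal -0.174 -0.937 -0.304
  outer loop
   vertex 2.0 1.4 0.4
   vertex 1.8 0.4 3.6
   vertex 0.2 1.8 0.2
  endloop
 endfacet
 facet normal -0.882 -0.399 0.251
  outer loop
   vertex 0.6 2.8 3.2
   vertex 0.2 1.8 0.2
   vertex 1.8 0.4 3.6
  endloop
 endfacet
 facet normal -0.982 -0.098 0.164
  outer loop
   vertex 0.6 2.8 3.2
   vertex 0.6 3.8 3.8
   vertex 0.2 1.8 0.2
  endloop
 endfacet
 facet normal -0.796 -0.311 0.519
  outer loop
   vertex 0.6 2.8 3.2
   vertex 1.8 0.4 3.6
   vertex 0.6 3.8 3.8
  endloop
 endfacet
 facet normal -0.207 0.830 -0.518
  outer loop
   vertex 2.4 2.6 0.6
   vertex 0.2 1.8 0.2
   vertex 3.8 3.2 1.0
  endloop
 endfacet
 facet normal 0.136 0.119 -0.984
  outer loop
   vertex 2.4 2.6 0.6
   vertex 2.0 1.4 0.4
   vertex 0.2 1.8 0.2
  endloop
 endfacet
 facet normal 0.242 0.081 -0.967
  outer loop
   vertex 2.4 2.6 0.6
   vertex 3.8 3.2 1.0
   vertex 2.0 1.4 0.4
  endloop
 endfacet
 facet normal 0.715 -0.588 -0.378
  outer loop
   vertex 3.0 1.2 2.6
   vertex 2.0 1.4 0.4
   vertex 3.8 3.2 1.0
  endloop
 endfacet
 facet normal 0.381 -0.889 -0.254
  outer loop
   vertex 3.0 1.2 2.6
   vertex 1.8 0.4 3.6
   vertex 2.0 1.4 0.4
  endloop
 endfacet
 facet normal 0.660 0.290 0.693
  outer loop
   vertex 3.0 1.2 2.6
   vertex 3.8 3.2 1.0
   vertex 0.6 3.8 3.8
  endloop
 endfacet
 facet normal 0.570 0.154 0.807
  outer loop
   vertex 3.0 1.2 2.6
   vertex 0.6 3.8 3.8
   vertex 1.8 0.4 3.6
  endloop
 endfacet
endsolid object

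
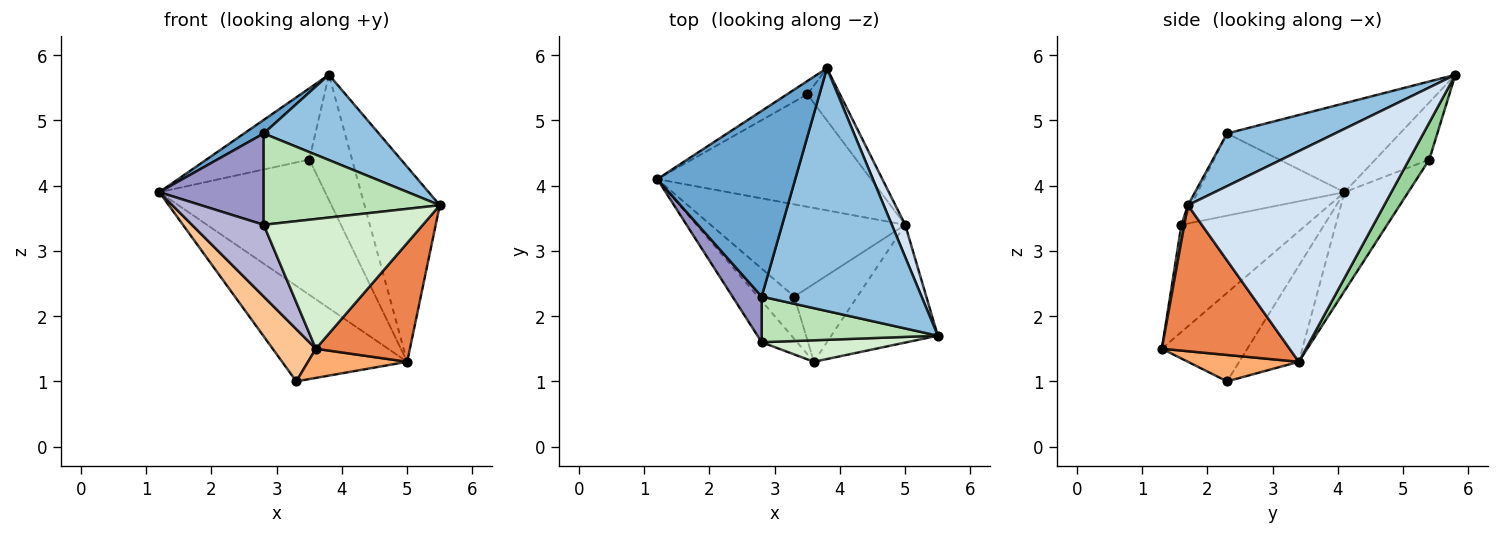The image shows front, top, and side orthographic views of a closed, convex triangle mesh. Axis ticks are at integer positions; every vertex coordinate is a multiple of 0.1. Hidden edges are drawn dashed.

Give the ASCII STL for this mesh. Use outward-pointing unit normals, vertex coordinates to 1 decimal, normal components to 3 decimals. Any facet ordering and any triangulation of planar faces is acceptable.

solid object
 facet normal -0.541 -0.061 0.839
  outer loop
   vertex 2.8 2.3 4.8
   vertex 3.8 5.8 5.7
   vertex 1.2 4.1 3.9
  endloop
 endfacet
 facet normal 0.297 -0.316 0.901
  outer loop
   vertex 2.8 2.3 4.8
   vertex 5.5 1.7 3.7
   vertex 3.8 5.8 5.7
  endloop
 endfacet
 facet normal -0.324 0.680 -0.657
  outer loop
   vertex 5.0 3.4 1.3
   vertex 3.3 2.3 1.0
   vertex 1.2 4.1 3.9
  endloop
 endfacet
 facet normal 0.932 0.358 0.059
  outer loop
   vertex 5.0 3.4 1.3
   vertex 3.8 5.8 5.7
   vertex 5.5 1.7 3.7
  endloop
 endfacet
 facet normal 0.694 -0.511 -0.507
  outer loop
   vertex 3.6 1.3 1.5
   vertex 5.0 3.4 1.3
   vertex 5.5 1.7 3.7
  endloop
 endfacet
 facet normal 0.365 -0.326 -0.872
  outer loop
   vertex 3.6 1.3 1.5
   vertex 3.3 2.3 1.0
   vertex 5.0 3.4 1.3
  endloop
 endfacet
 facet normal -0.838 -0.423 -0.344
  outer loop
   vertex 3.6 1.3 1.5
   vertex 1.2 4.1 3.9
   vertex 3.3 2.3 1.0
  endloop
 endfacet
 facet normal -0.458 0.874 -0.163
  outer loop
   vertex 3.5 5.4 4.4
   vertex 1.2 4.1 3.9
   vertex 3.8 5.8 5.7
  endloop
 endfacet
 facet normal -0.284 0.737 -0.613
  outer loop
   vertex 3.5 5.4 4.4
   vertex 5.0 3.4 1.3
   vertex 1.2 4.1 3.9
  endloop
 endfacet
 facet normal 0.400 0.846 -0.353
  outer loop
   vertex 3.5 5.4 4.4
   vertex 3.8 5.8 5.7
   vertex 5.0 3.4 1.3
  endloop
 endfacet
 facet normal -0.017 -0.894 0.447
  outer loop
   vertex 2.8 1.6 3.4
   vertex 5.5 1.7 3.7
   vertex 2.8 2.3 4.8
  endloop
 endfacet
 facet normal 0.018 -0.986 0.163
  outer loop
   vertex 2.8 1.6 3.4
   vertex 3.6 1.3 1.5
   vertex 5.5 1.7 3.7
  endloop
 endfacet
 facet normal -0.783 -0.557 0.278
  outer loop
   vertex 2.8 1.6 3.4
   vertex 2.8 2.3 4.8
   vertex 1.2 4.1 3.9
  endloop
 endfacet
 facet normal -0.834 -0.478 -0.275
  outer loop
   vertex 2.8 1.6 3.4
   vertex 1.2 4.1 3.9
   vertex 3.6 1.3 1.5
  endloop
 endfacet
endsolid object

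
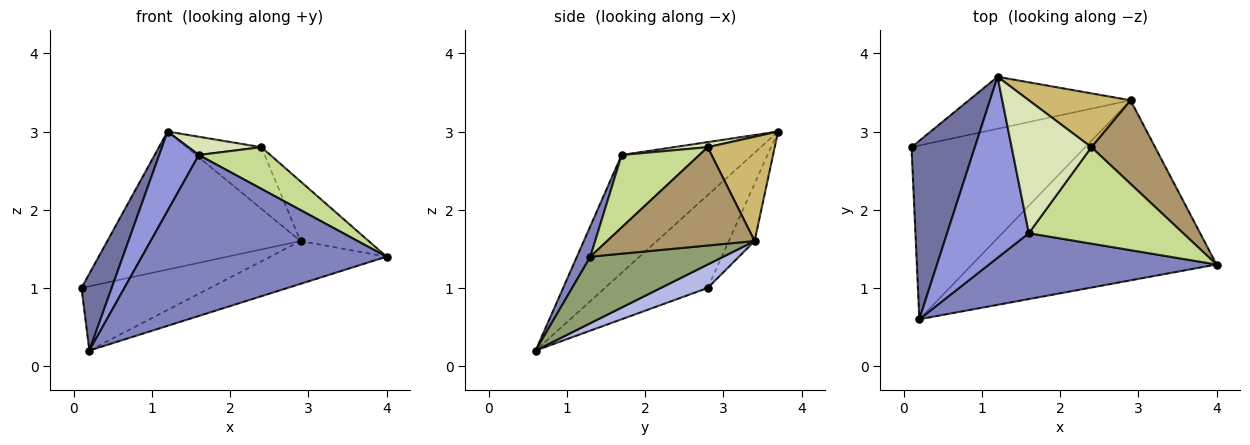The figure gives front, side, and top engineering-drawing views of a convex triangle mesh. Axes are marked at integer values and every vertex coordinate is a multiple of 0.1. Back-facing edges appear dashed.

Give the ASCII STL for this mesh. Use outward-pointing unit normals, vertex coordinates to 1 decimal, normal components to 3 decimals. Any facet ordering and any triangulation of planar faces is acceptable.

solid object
 facet normal -0.803 -0.236 0.548
  outer loop
   vertex 1.2 3.7 3.0
   vertex 0.1 2.8 1.0
   vertex 0.2 0.6 0.2
  endloop
 endfacet
 facet normal 0.051 -0.924 0.378
  outer loop
   vertex 1.6 1.7 2.7
   vertex 0.2 0.6 0.2
   vertex 4.0 1.3 1.4
  endloop
 endfacet
 facet normal -0.797 -0.242 0.553
  outer loop
   vertex 1.6 1.7 2.7
   vertex 1.2 3.7 3.0
   vertex 0.2 0.6 0.2
  endloop
 endfacet
 facet normal 0.126 0.344 -0.930
  outer loop
   vertex 2.9 3.4 1.6
   vertex 0.2 0.6 0.2
   vertex 0.1 2.8 1.0
  endloop
 endfacet
 facet normal 0.256 0.224 -0.941
  outer loop
   vertex 2.9 3.4 1.6
   vertex 4.0 1.3 1.4
   vertex 0.2 0.6 0.2
  endloop
 endfacet
 facet normal -0.124 0.929 -0.350
  outer loop
   vertex 2.9 3.4 1.6
   vertex 0.1 2.8 1.0
   vertex 1.2 3.7 3.0
  endloop
 endfacet
 facet normal 0.396 -0.364 0.843
  outer loop
   vertex 2.4 2.8 2.8
   vertex 1.6 1.7 2.7
   vertex 4.0 1.3 1.4
  endloop
 endfacet
 facet normal 0.063 -0.136 0.989
  outer loop
   vertex 2.4 2.8 2.8
   vertex 1.2 3.7 3.0
   vertex 1.6 1.7 2.7
  endloop
 endfacet
 facet normal 0.783 0.362 0.507
  outer loop
   vertex 2.4 2.8 2.8
   vertex 4.0 1.3 1.4
   vertex 2.9 3.4 1.6
  endloop
 endfacet
 facet normal 0.559 0.624 0.545
  outer loop
   vertex 2.4 2.8 2.8
   vertex 2.9 3.4 1.6
   vertex 1.2 3.7 3.0
  endloop
 endfacet
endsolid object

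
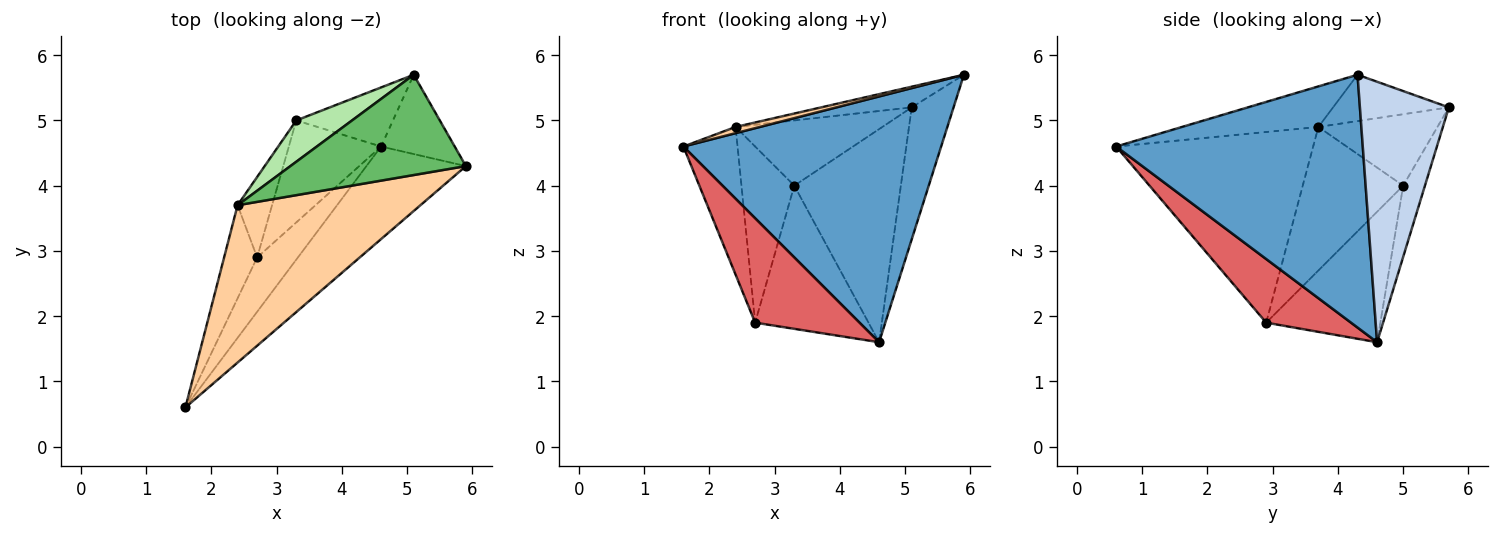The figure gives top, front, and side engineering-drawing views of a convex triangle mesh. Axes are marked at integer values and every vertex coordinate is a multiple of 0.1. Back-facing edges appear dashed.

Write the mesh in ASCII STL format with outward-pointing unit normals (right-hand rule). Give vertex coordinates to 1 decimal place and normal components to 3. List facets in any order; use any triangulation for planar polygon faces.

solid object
 facet normal 0.667 -0.697 -0.263
  outer loop
   vertex 4.6 4.6 1.6
   vertex 5.9 4.3 5.7
   vertex 1.6 0.6 4.6
  endloop
 endfacet
 facet normal 0.877 0.412 -0.248
  outer loop
   vertex 4.6 4.6 1.6
   vertex 5.1 5.7 5.2
   vertex 5.9 4.3 5.7
  endloop
 endfacet
 facet normal -0.193 0.946 -0.262
  outer loop
   vertex 3.3 5.0 4.0
   vertex 5.1 5.7 5.2
   vertex 4.6 4.6 1.6
  endloop
 endfacet
 facet normal -0.216 -0.039 0.976
  outer loop
   vertex 2.4 3.7 4.9
   vertex 1.6 0.6 4.6
   vertex 5.9 4.3 5.7
  endloop
 endfacet
 facet normal -0.250 0.196 0.948
  outer loop
   vertex 2.4 3.7 4.9
   vertex 5.9 4.3 5.7
   vertex 5.1 5.7 5.2
  endloop
 endfacet
 facet normal -0.565 0.697 0.441
  outer loop
   vertex 2.4 3.7 4.9
   vertex 5.1 5.7 5.2
   vertex 3.3 5.0 4.0
  endloop
 endfacet
 facet normal 0.585 -0.720 -0.375
  outer loop
   vertex 2.7 2.9 1.9
   vertex 4.6 4.6 1.6
   vertex 1.6 0.6 4.6
  endloop
 endfacet
 facet normal -0.634 0.630 -0.449
  outer loop
   vertex 2.7 2.9 1.9
   vertex 3.3 5.0 4.0
   vertex 4.6 4.6 1.6
  endloop
 endfacet
 facet normal -0.951 0.261 -0.165
  outer loop
   vertex 2.7 2.9 1.9
   vertex 1.6 0.6 4.6
   vertex 2.4 3.7 4.9
  endloop
 endfacet
 facet normal -0.866 0.455 -0.208
  outer loop
   vertex 2.7 2.9 1.9
   vertex 2.4 3.7 4.9
   vertex 3.3 5.0 4.0
  endloop
 endfacet
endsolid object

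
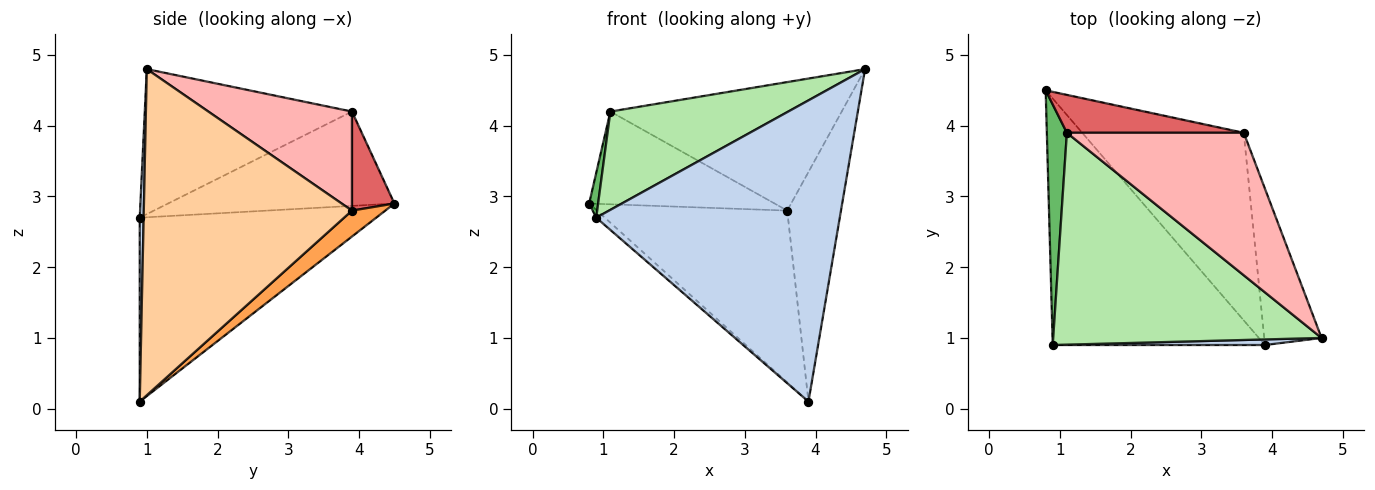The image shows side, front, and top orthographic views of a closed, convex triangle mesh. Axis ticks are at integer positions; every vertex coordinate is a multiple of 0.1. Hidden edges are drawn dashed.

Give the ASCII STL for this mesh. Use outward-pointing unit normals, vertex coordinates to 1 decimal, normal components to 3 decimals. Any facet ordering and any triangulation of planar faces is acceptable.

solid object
 facet normal -0.655 0.024 -0.755
  outer loop
   vertex 3.9 0.9 0.1
   vertex 0.9 0.9 2.7
   vertex 0.8 4.5 2.9
  endloop
 endfacet
 facet normal 0.016 -1.000 0.019
  outer loop
   vertex 3.9 0.9 0.1
   vertex 4.7 1.0 4.8
   vertex 0.9 0.9 2.7
  endloop
 endfacet
 facet normal 0.118 0.671 -0.732
  outer loop
   vertex 3.6 3.9 2.8
   vertex 3.9 0.9 0.1
   vertex 0.8 4.5 2.9
  endloop
 endfacet
 facet normal 0.955 0.246 -0.168
  outer loop
   vertex 3.6 3.9 2.8
   vertex 4.7 1.0 4.8
   vertex 3.9 0.9 0.1
  endloop
 endfacet
 facet normal -0.977 -0.039 0.208
  outer loop
   vertex 1.1 3.9 4.2
   vertex 0.8 4.5 2.9
   vertex 0.9 0.9 2.7
  endloop
 endfacet
 facet normal -0.440 -0.378 0.815
  outer loop
   vertex 1.1 3.9 4.2
   vertex 0.9 0.9 2.7
   vertex 4.7 1.0 4.8
  endloop
 endfacet
 facet normal 0.207 0.906 0.370
  outer loop
   vertex 1.1 3.9 4.2
   vertex 3.6 3.9 2.8
   vertex 0.8 4.5 2.9
  endloop
 endfacet
 facet normal 0.384 0.618 0.686
  outer loop
   vertex 1.1 3.9 4.2
   vertex 4.7 1.0 4.8
   vertex 3.6 3.9 2.8
  endloop
 endfacet
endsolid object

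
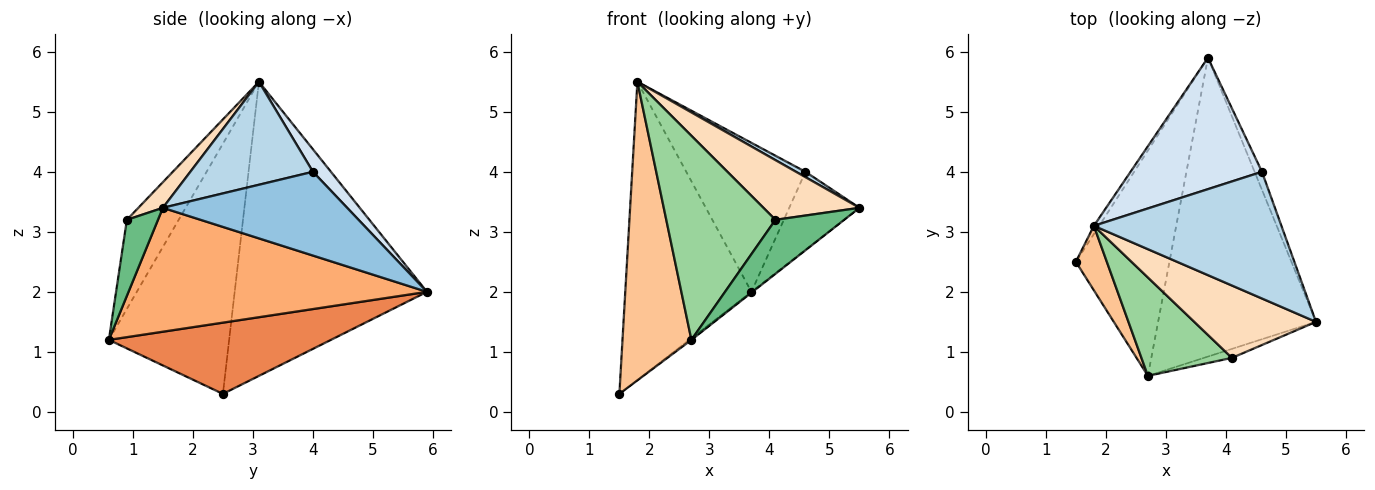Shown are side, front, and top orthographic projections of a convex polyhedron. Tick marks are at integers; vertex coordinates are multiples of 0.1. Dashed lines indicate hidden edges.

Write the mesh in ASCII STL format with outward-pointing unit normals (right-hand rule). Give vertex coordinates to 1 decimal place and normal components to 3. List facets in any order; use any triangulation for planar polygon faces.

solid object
 facet normal -0.836 0.548 -0.015
  outer loop
   vertex 1.8 3.1 5.5
   vertex 3.7 5.9 2.0
   vertex 1.5 2.5 0.3
  endloop
 endfacet
 facet normal 0.931 0.355 -0.082
  outer loop
   vertex 4.6 4.0 4.0
   vertex 5.5 1.5 3.4
   vertex 3.7 5.9 2.0
  endloop
 endfacet
 facet normal 0.481 -0.037 0.876
  outer loop
   vertex 4.6 4.0 4.0
   vertex 1.8 3.1 5.5
   vertex 5.5 1.5 3.4
  endloop
 endfacet
 facet normal 0.113 0.745 0.657
  outer loop
   vertex 4.6 4.0 4.0
   vertex 3.7 5.9 2.0
   vertex 1.8 3.1 5.5
  endloop
 endfacet
 facet normal 0.606 0.006 -0.796
  outer loop
   vertex 2.7 0.6 1.2
   vertex 1.5 2.5 0.3
   vertex 3.7 5.9 2.0
  endloop
 endfacet
 facet normal 0.617 0.002 -0.787
  outer loop
   vertex 2.7 0.6 1.2
   vertex 3.7 5.9 2.0
   vertex 5.5 1.5 3.4
  endloop
 endfacet
 facet normal -0.863 -0.494 0.107
  outer loop
   vertex 2.7 0.6 1.2
   vertex 1.8 3.1 5.5
   vertex 1.5 2.5 0.3
  endloop
 endfacet
 facet normal 0.160 -0.628 0.761
  outer loop
   vertex 4.1 0.9 3.2
   vertex 5.5 1.5 3.4
   vertex 1.8 3.1 5.5
  endloop
 endfacet
 facet normal 0.407 -0.901 -0.150
  outer loop
   vertex 4.1 0.9 3.2
   vertex 2.7 0.6 1.2
   vertex 5.5 1.5 3.4
  endloop
 endfacet
 facet normal -0.393 -0.828 0.399
  outer loop
   vertex 4.1 0.9 3.2
   vertex 1.8 3.1 5.5
   vertex 2.7 0.6 1.2
  endloop
 endfacet
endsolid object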